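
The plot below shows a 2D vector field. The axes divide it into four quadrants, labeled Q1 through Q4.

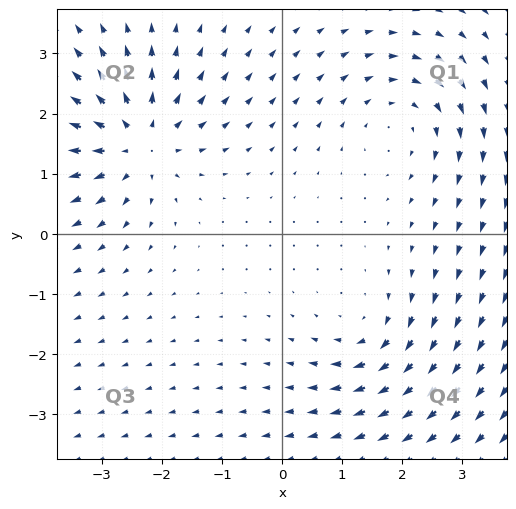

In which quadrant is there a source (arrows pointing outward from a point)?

Q2

The source sits at approximately (-2.4, 1.5), which lies in quadrant Q2. The divergence there is about +6, positive as expected for a source.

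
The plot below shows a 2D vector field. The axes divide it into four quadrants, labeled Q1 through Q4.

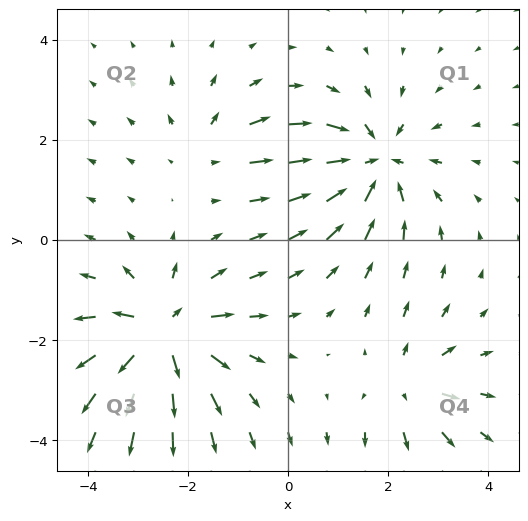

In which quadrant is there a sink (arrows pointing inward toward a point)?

The sink sits at approximately (1.7, 1.5), which lies in quadrant Q1. The divergence there is about -5, negative as expected for a sink.

Q1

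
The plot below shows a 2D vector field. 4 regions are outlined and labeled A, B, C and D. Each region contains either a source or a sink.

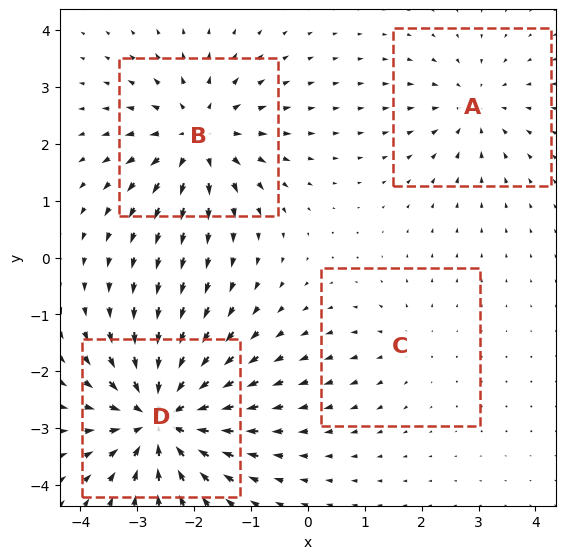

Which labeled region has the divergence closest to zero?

Divergence at each region's feature centre — A: about -4, B: about +6, C: about +2, D: about -8. Region C is closest to zero.

C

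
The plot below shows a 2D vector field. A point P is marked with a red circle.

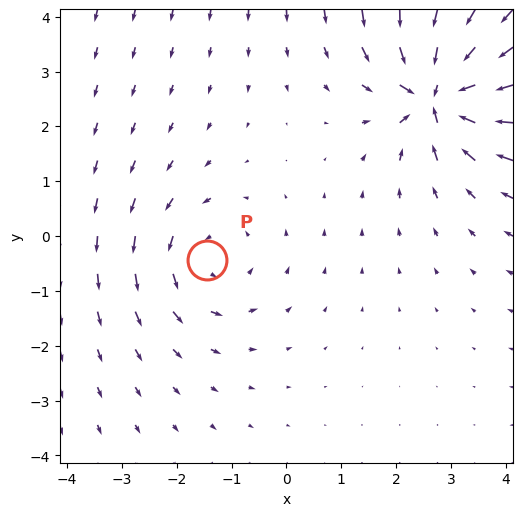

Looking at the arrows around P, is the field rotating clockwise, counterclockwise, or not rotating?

Near P at (-1.4, -0.4) the arrows circulate counterclockwise. The curl (z-component) there is about +2; positive curl means counterclockwise rotation.

counterclockwise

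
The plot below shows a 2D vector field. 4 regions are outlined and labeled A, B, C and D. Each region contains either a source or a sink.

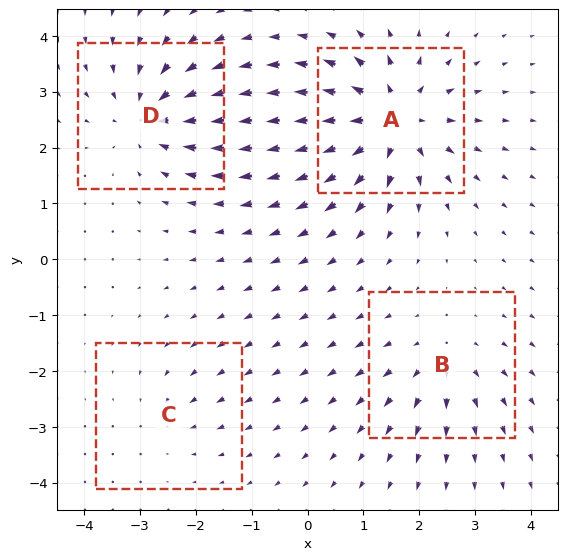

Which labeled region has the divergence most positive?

A

Divergence at each region's feature centre — A: about +8, B: about +4, C: about -2, D: about -6. Region A is most positive.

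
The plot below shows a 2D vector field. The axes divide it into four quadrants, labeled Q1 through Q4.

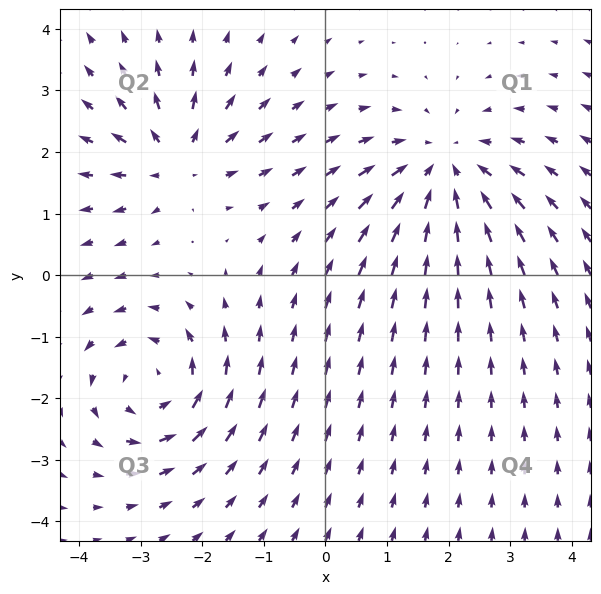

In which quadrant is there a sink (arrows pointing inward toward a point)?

Q1

The sink sits at approximately (1.9, 1.7), which lies in quadrant Q1. The divergence there is about -4, negative as expected for a sink.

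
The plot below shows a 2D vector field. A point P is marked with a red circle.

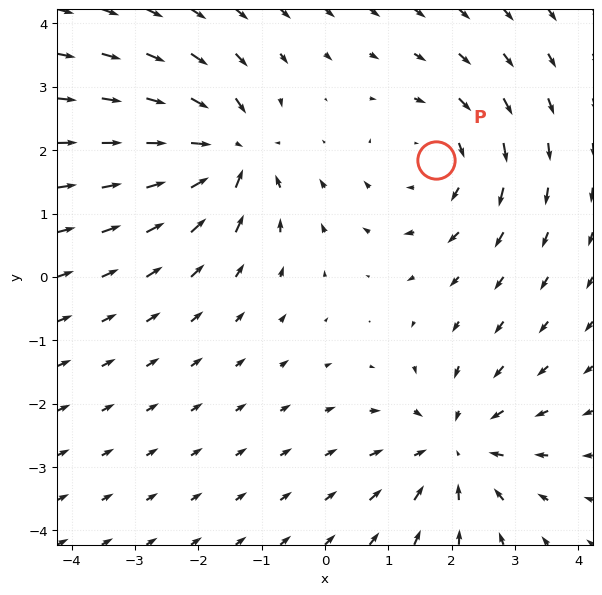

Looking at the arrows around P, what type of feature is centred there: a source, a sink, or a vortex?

At P (1.7, 1.8) the arrows circulate clockwise. Divergence ≈0, curl about -4 — near-zero divergence with nonzero curl is a vortex.

vortex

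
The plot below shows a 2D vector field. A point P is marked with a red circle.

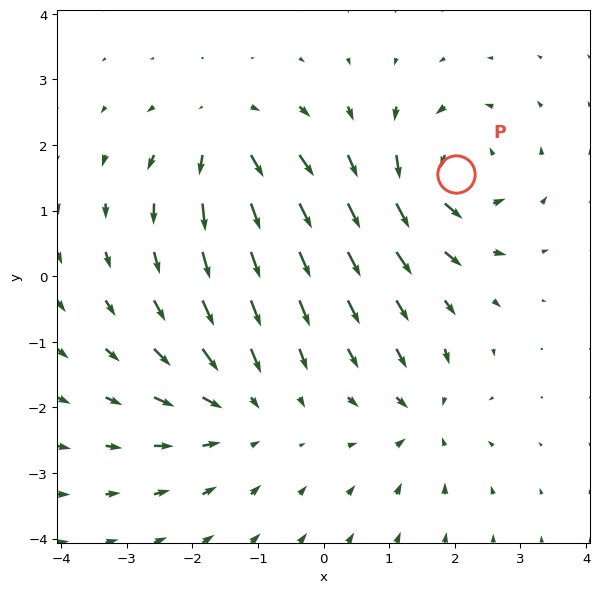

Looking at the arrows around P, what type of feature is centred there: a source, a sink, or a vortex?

At P (2.0, 1.6) the arrows circulate counterclockwise. Divergence ≈0, curl about +7 — near-zero divergence with nonzero curl is a vortex.

vortex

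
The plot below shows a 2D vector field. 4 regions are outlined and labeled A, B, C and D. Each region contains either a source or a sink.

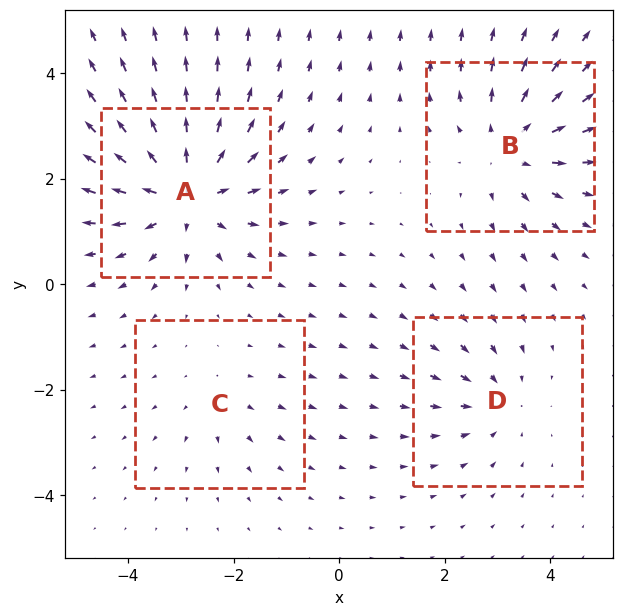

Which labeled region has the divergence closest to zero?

Divergence at each region's feature centre — A: about +7, B: about +5, C: about +2, D: about -3. Region C is closest to zero.

C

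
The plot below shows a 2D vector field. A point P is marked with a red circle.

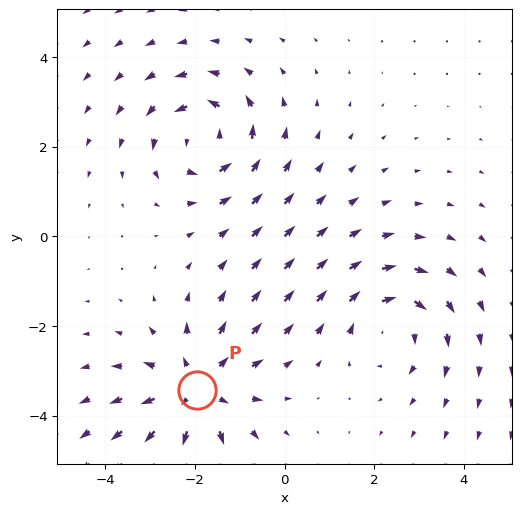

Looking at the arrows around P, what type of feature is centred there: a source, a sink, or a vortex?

source

At P (-2.0, -3.4) the arrows spread outward. Divergence about +4, curl ≈0 — positive divergence with near-zero curl is a source.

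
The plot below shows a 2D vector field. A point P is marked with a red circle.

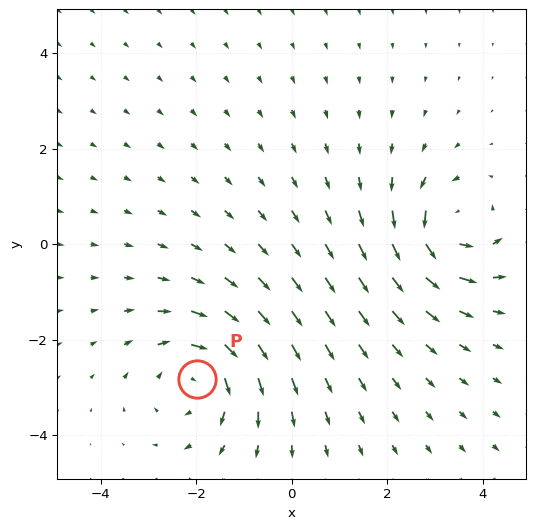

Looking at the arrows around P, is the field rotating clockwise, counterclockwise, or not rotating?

clockwise

Near P at (-2.0, -2.8) the arrows circulate clockwise. The curl (z-component) there is about -4; negative curl means clockwise rotation.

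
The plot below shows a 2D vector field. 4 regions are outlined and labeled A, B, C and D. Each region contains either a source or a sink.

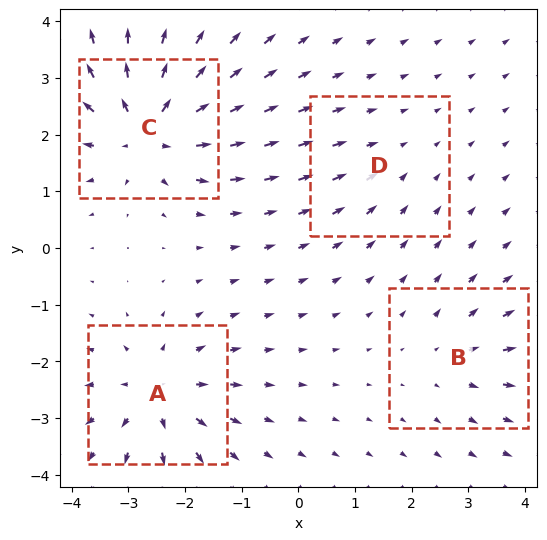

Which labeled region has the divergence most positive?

Divergence at each region's feature centre — A: about +6, B: about +3, C: about +8, D: about -2. Region C is most positive.

C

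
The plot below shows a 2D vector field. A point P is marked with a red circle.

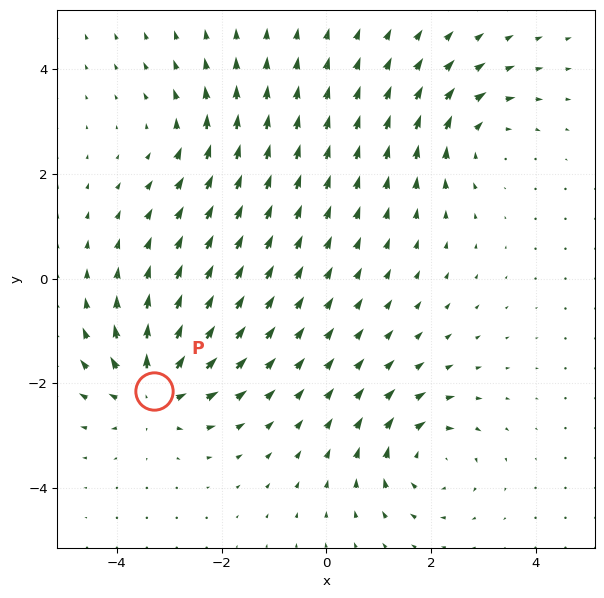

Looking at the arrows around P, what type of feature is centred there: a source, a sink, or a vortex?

source

At P (-3.3, -2.2) the arrows spread outward. Divergence about +6, curl ≈0 — positive divergence with near-zero curl is a source.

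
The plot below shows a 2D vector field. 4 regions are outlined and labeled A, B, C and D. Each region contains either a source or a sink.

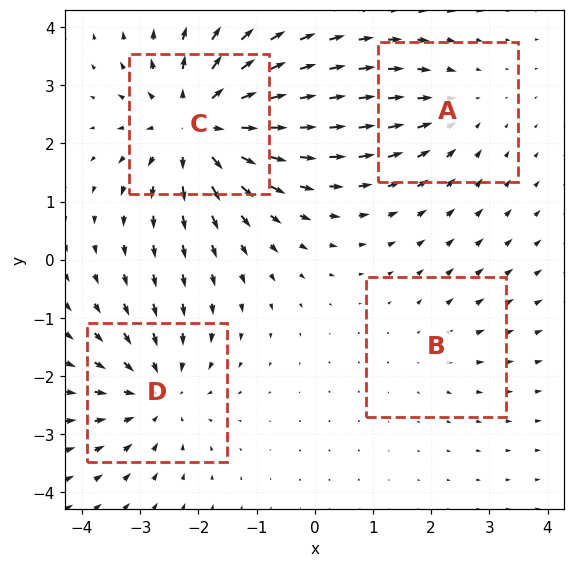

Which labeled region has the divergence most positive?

Divergence at each region's feature centre — A: about -3, B: about +2, C: about +6, D: about -4. Region C is most positive.

C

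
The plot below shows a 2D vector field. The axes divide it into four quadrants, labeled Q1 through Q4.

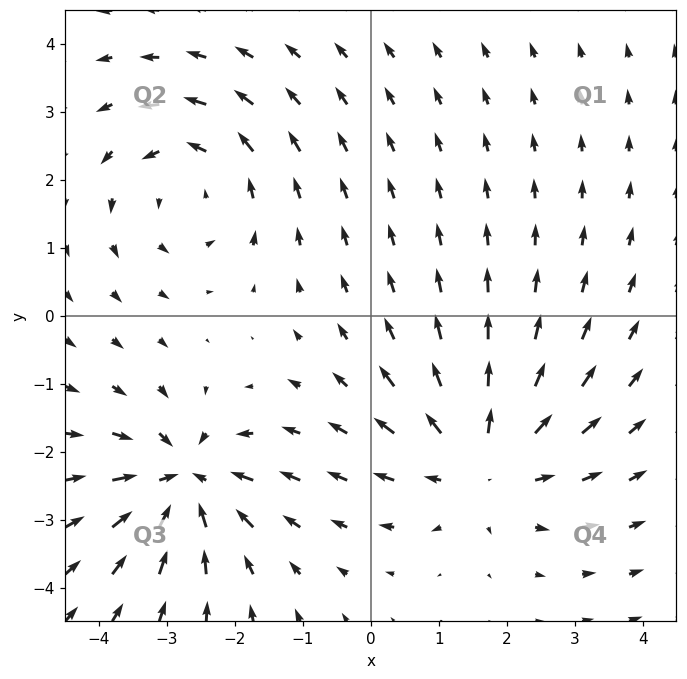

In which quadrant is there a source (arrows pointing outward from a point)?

The source sits at approximately (1.6, -2.1), which lies in quadrant Q4. The divergence there is about +4, positive as expected for a source.

Q4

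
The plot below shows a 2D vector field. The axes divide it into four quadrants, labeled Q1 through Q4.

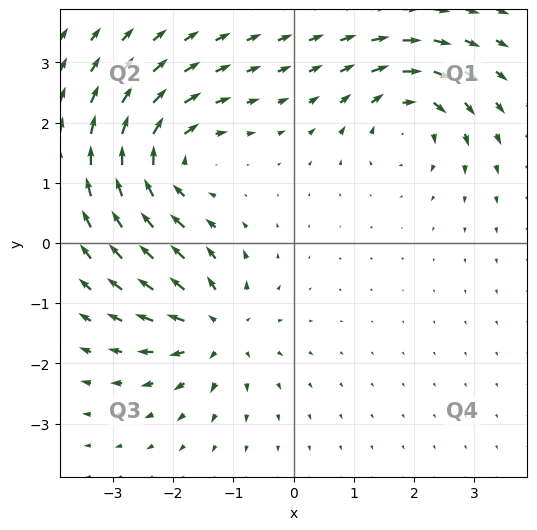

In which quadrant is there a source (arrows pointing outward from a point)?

The source sits at approximately (-1.3, -1.4), which lies in quadrant Q3. The divergence there is about +6, positive as expected for a source.

Q3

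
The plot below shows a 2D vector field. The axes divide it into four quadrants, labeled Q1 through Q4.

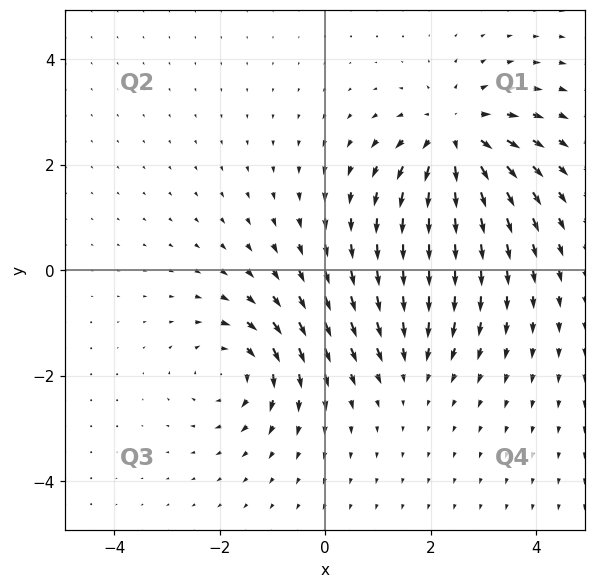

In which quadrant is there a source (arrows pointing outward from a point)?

Q1

The source sits at approximately (2.5, 2.5), which lies in quadrant Q1. The divergence there is about +6, positive as expected for a source.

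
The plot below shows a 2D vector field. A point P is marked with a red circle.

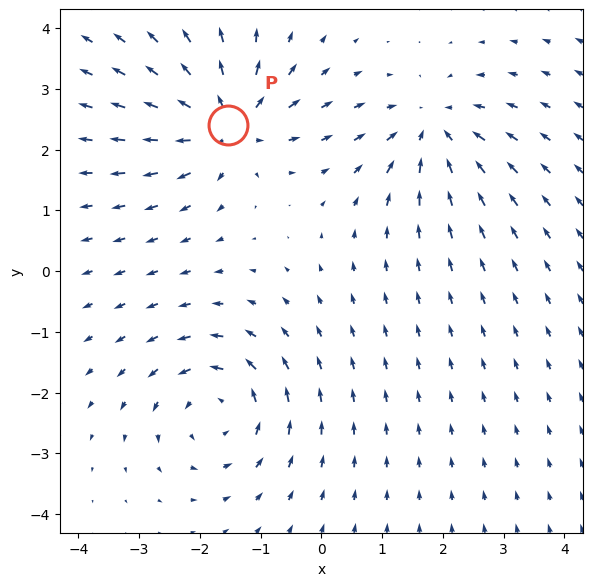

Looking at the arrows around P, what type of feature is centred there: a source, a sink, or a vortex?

At P (-1.5, 2.4) the arrows spread outward. Divergence about +6, curl ≈0 — positive divergence with near-zero curl is a source.

source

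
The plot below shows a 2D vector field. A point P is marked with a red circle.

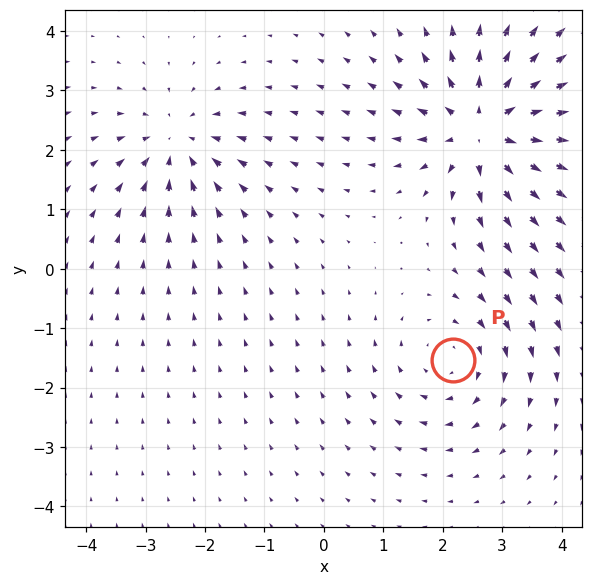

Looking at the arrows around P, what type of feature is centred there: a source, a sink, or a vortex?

vortex

At P (2.2, -1.5) the arrows circulate clockwise. Divergence ≈0, curl about -3 — near-zero divergence with nonzero curl is a vortex.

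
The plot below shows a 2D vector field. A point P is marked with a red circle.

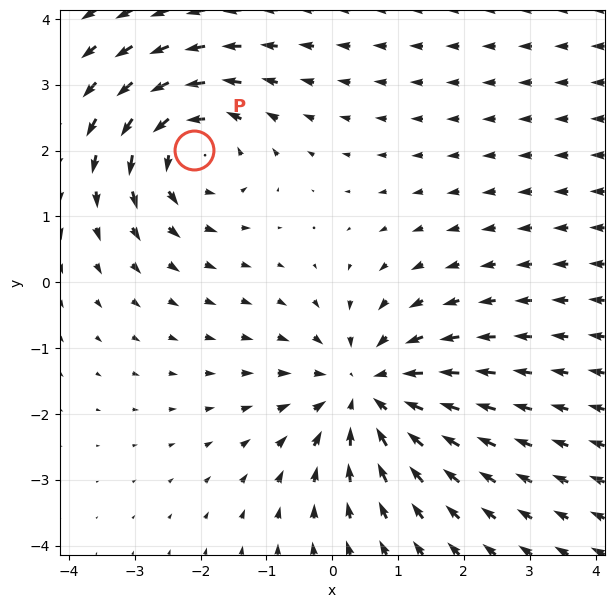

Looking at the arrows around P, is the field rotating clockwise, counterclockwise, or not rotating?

Near P at (-2.1, 2.0) the arrows circulate counterclockwise. The curl (z-component) there is about +4; positive curl means counterclockwise rotation.

counterclockwise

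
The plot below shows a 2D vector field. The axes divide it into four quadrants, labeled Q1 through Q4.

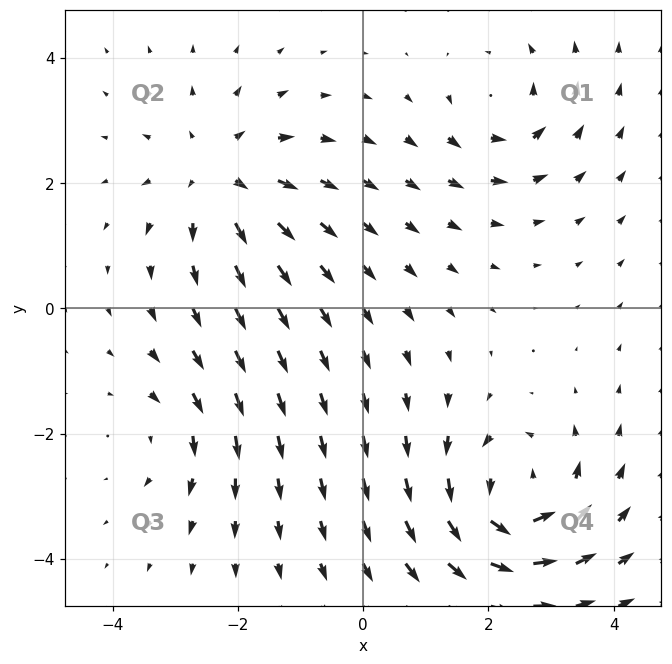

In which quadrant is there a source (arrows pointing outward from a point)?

Q2

The source sits at approximately (-2.3, 2.1), which lies in quadrant Q2. The divergence there is about +4, positive as expected for a source.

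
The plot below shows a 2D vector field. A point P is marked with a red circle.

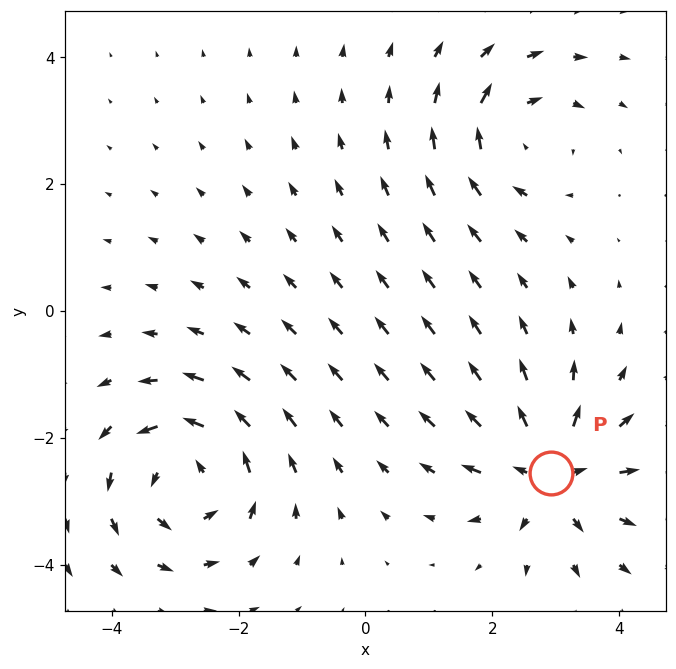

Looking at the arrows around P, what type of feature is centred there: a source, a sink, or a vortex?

At P (2.9, -2.6) the arrows spread outward. Divergence about +5, curl ≈0 — positive divergence with near-zero curl is a source.

source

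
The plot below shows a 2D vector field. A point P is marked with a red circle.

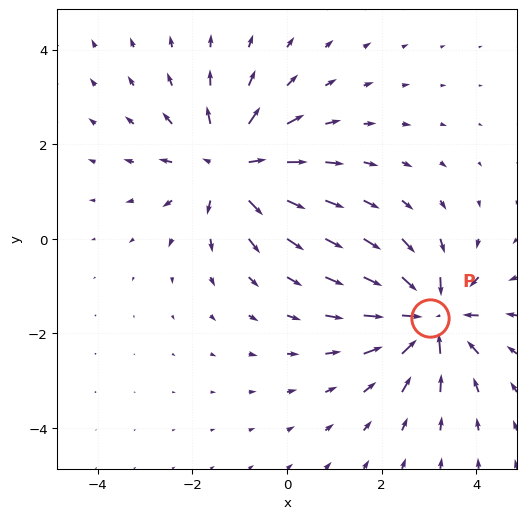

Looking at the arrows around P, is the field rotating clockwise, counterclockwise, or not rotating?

not rotating

Near P at (3.0, -1.7) the arrows show no circulation. The curl there is ≈0.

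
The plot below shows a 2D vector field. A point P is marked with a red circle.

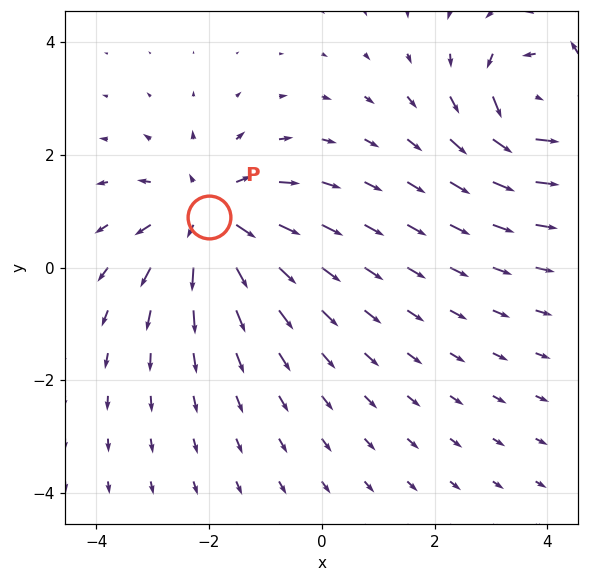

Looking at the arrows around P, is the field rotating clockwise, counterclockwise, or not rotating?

not rotating

Near P at (-2.0, 0.9) the arrows show no circulation. The curl there is ≈0.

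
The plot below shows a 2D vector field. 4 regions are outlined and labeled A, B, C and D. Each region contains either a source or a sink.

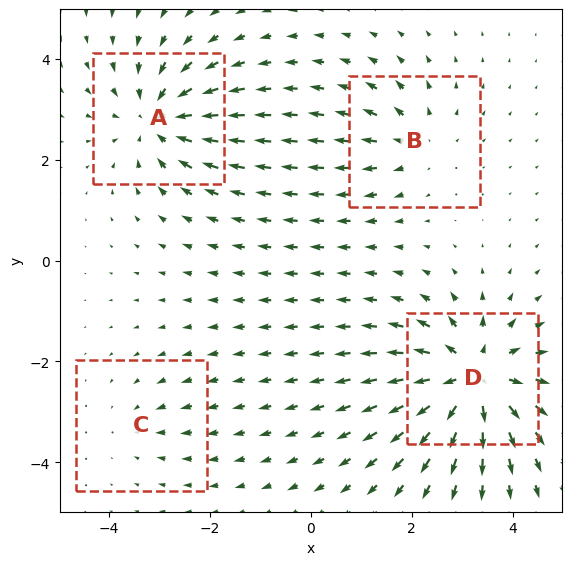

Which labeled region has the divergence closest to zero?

C

Divergence at each region's feature centre — A: about -5, B: about +3, C: about -2, D: about +7. Region C is closest to zero.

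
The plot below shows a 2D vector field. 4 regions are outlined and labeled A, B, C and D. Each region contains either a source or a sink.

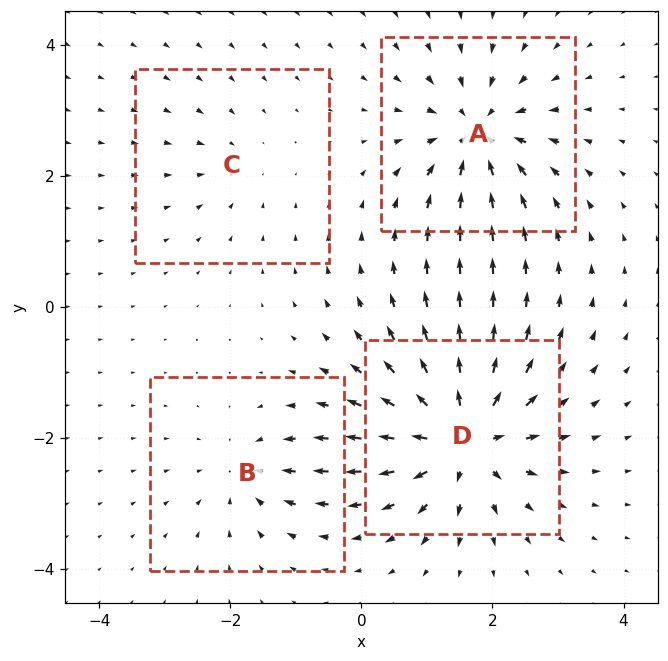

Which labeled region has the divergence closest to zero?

C

Divergence at each region's feature centre — A: about -7, B: about -4, C: about -2, D: about +8. Region C is closest to zero.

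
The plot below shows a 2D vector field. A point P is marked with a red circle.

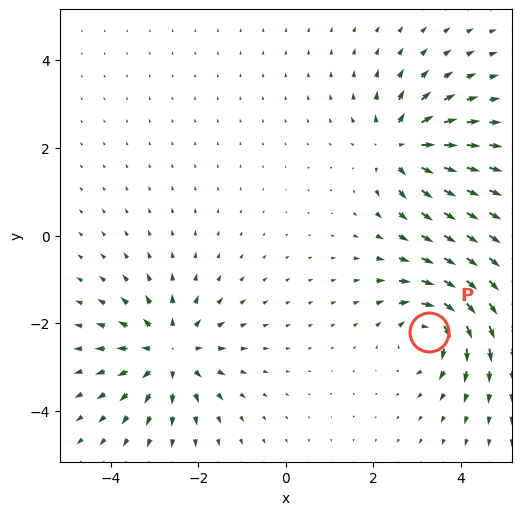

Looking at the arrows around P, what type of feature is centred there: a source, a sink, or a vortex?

At P (3.3, -2.2) the arrows circulate clockwise. Divergence ≈0, curl about -5 — near-zero divergence with nonzero curl is a vortex.

vortex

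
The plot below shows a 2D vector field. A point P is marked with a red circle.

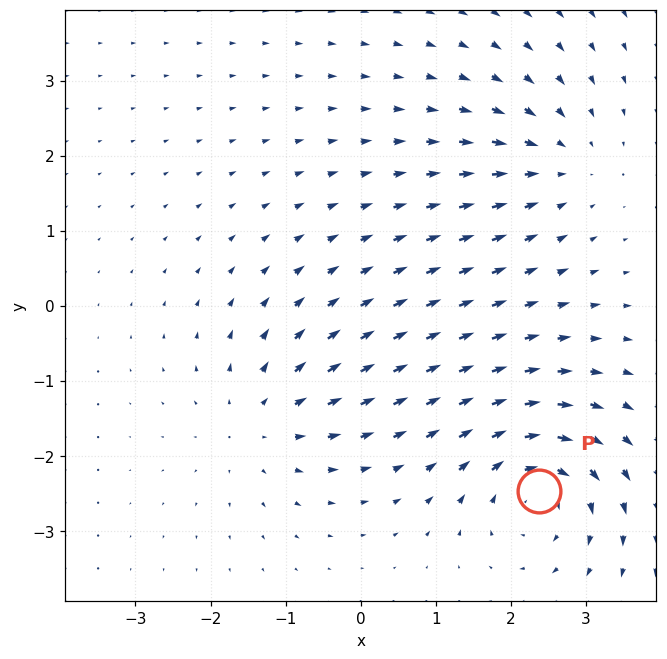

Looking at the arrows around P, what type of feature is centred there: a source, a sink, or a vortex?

vortex

At P (2.4, -2.5) the arrows circulate clockwise. Divergence ≈0, curl about -6 — near-zero divergence with nonzero curl is a vortex.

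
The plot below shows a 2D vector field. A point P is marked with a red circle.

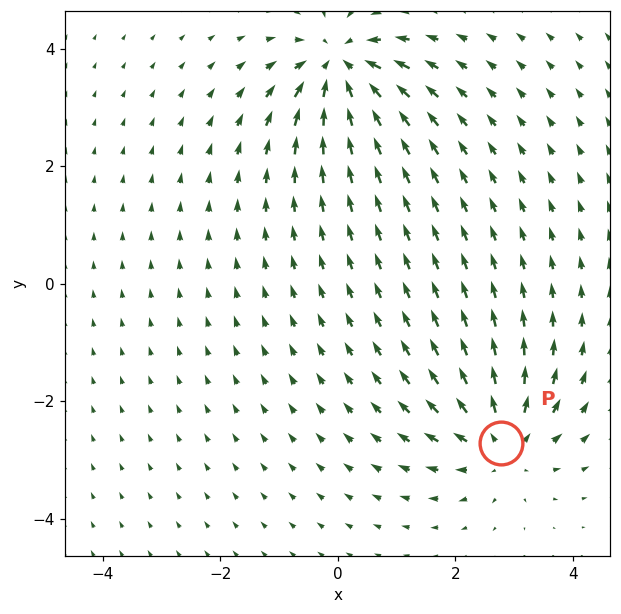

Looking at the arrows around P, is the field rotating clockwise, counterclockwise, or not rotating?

not rotating

Near P at (2.8, -2.7) the arrows show no circulation. The curl there is ≈0.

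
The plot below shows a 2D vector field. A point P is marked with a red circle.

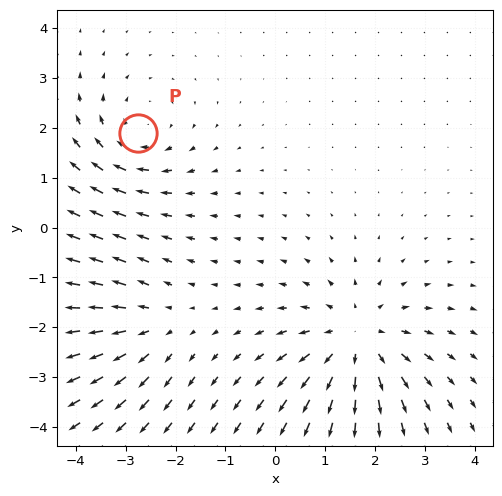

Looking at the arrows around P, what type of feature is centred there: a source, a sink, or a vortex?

At P (-2.7, 1.9) the arrows circulate clockwise. Divergence ≈0, curl about -3 — near-zero divergence with nonzero curl is a vortex.

vortex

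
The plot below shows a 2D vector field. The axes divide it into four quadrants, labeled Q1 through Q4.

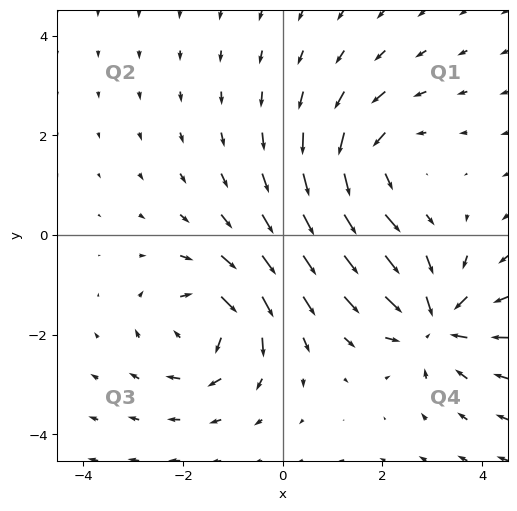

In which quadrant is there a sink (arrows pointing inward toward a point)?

Q4

The sink sits at approximately (3.0, -1.8), which lies in quadrant Q4. The divergence there is about -6, negative as expected for a sink.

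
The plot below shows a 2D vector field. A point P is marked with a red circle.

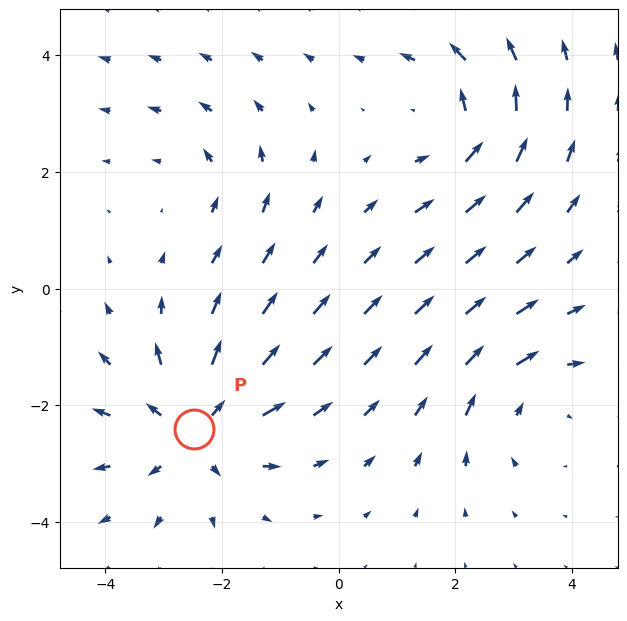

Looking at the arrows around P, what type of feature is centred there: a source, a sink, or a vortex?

At P (-2.5, -2.4) the arrows spread outward. Divergence about +5, curl ≈0 — positive divergence with near-zero curl is a source.

source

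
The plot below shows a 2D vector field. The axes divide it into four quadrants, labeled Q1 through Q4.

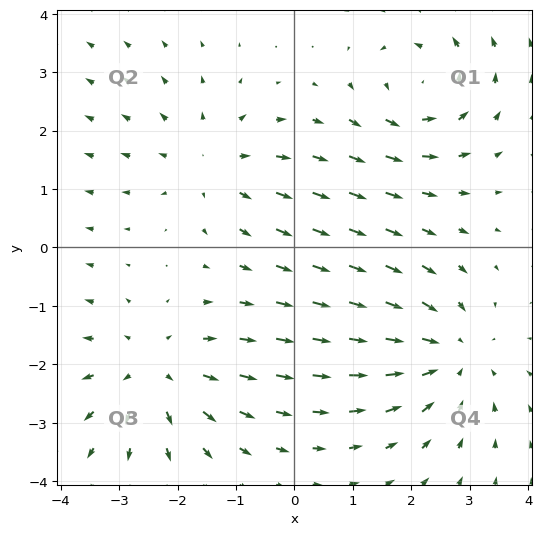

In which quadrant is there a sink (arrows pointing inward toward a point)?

The sink sits at approximately (2.6, -1.8), which lies in quadrant Q4. The divergence there is about -4, negative as expected for a sink.

Q4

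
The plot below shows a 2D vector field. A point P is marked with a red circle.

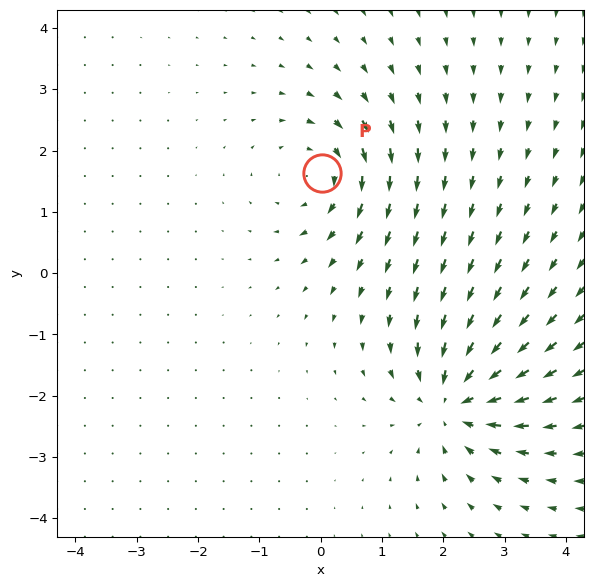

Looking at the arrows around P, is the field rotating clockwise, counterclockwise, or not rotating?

clockwise

Near P at (0.0, 1.6) the arrows circulate clockwise. The curl (z-component) there is about -3; negative curl means clockwise rotation.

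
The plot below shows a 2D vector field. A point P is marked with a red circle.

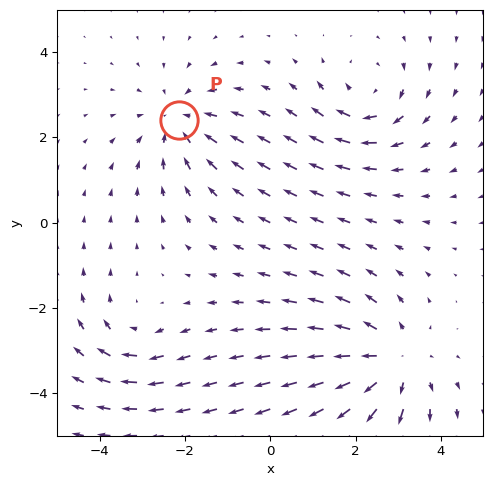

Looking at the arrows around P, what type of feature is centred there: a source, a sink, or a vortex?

sink

At P (-2.1, 2.4) the arrows converge inward. Divergence about -3, curl ≈0 — negative divergence with near-zero curl is a sink.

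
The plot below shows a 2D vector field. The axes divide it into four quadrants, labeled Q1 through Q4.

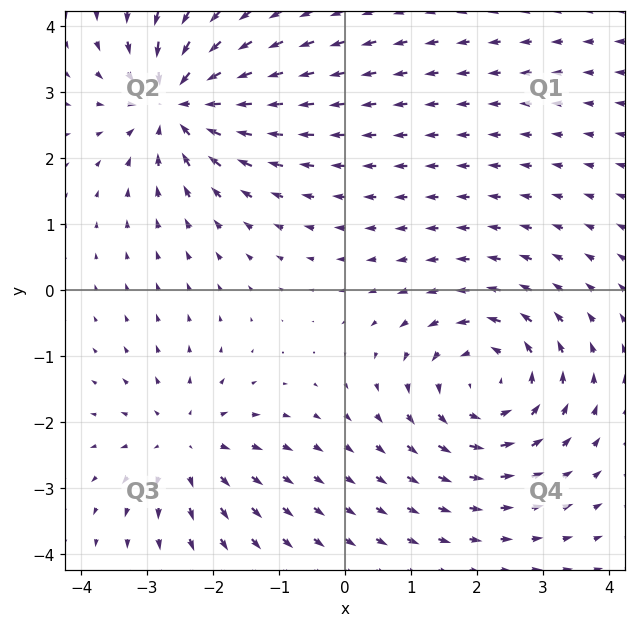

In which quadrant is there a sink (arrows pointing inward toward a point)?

The sink sits at approximately (-2.5, 2.9), which lies in quadrant Q2. The divergence there is about -6, negative as expected for a sink.

Q2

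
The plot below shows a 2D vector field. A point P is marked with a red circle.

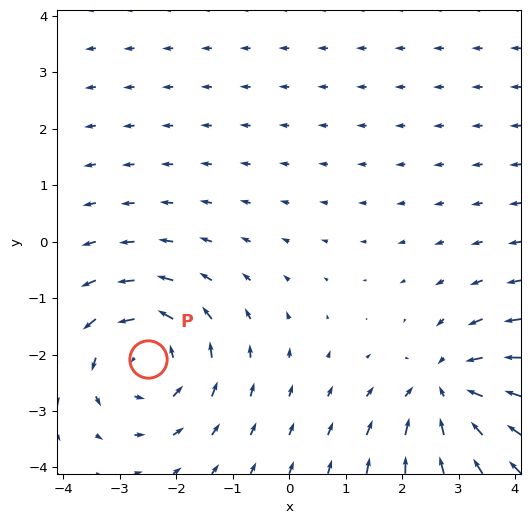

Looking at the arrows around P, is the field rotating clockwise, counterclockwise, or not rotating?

counterclockwise

Near P at (-2.5, -2.1) the arrows circulate counterclockwise. The curl (z-component) there is about +4; positive curl means counterclockwise rotation.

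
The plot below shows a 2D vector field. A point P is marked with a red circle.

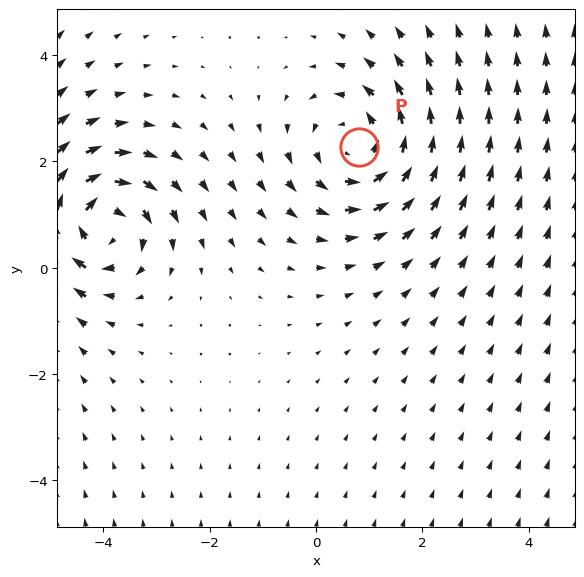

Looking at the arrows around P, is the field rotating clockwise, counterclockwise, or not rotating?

Near P at (0.8, 2.3) the arrows circulate counterclockwise. The curl (z-component) there is about +4; positive curl means counterclockwise rotation.

counterclockwise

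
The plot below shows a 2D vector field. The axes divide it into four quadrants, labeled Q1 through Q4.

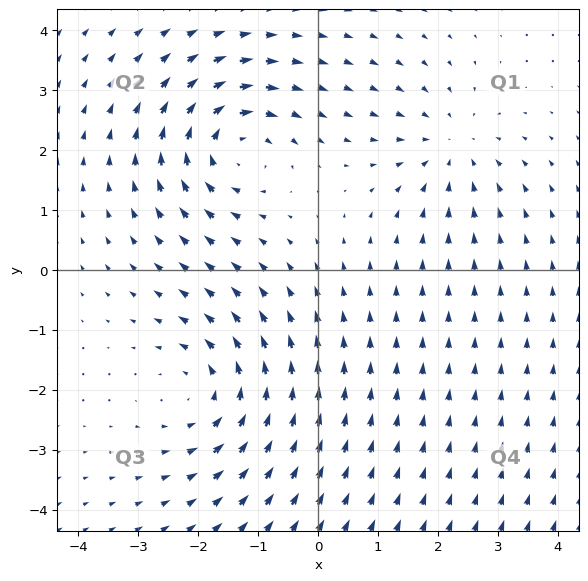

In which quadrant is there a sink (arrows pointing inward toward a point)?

Q1

The sink sits at approximately (2.2, 2.0), which lies in quadrant Q1. The divergence there is about -3, negative as expected for a sink.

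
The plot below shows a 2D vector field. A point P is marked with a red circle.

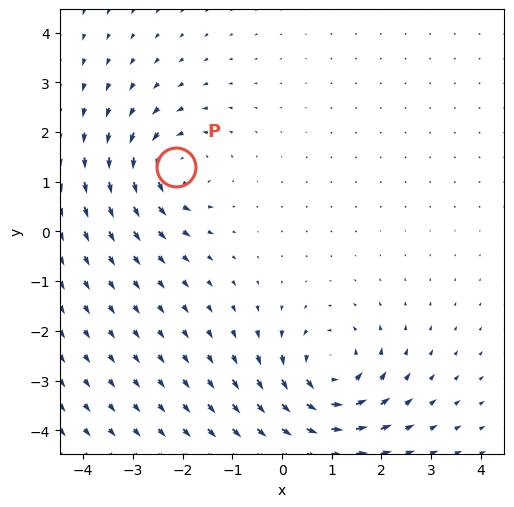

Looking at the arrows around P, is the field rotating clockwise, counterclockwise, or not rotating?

counterclockwise

Near P at (-2.1, 1.3) the arrows circulate counterclockwise. The curl (z-component) there is about +4; positive curl means counterclockwise rotation.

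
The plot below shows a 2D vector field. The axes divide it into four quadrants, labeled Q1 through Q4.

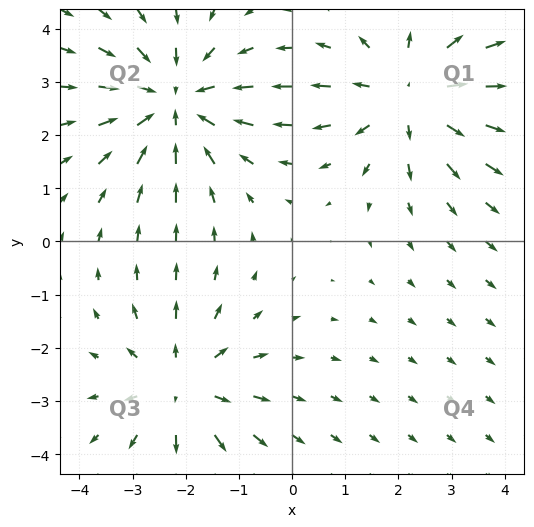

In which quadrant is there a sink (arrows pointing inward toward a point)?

The sink sits at approximately (-2.2, 2.6), which lies in quadrant Q2. The divergence there is about -4, negative as expected for a sink.

Q2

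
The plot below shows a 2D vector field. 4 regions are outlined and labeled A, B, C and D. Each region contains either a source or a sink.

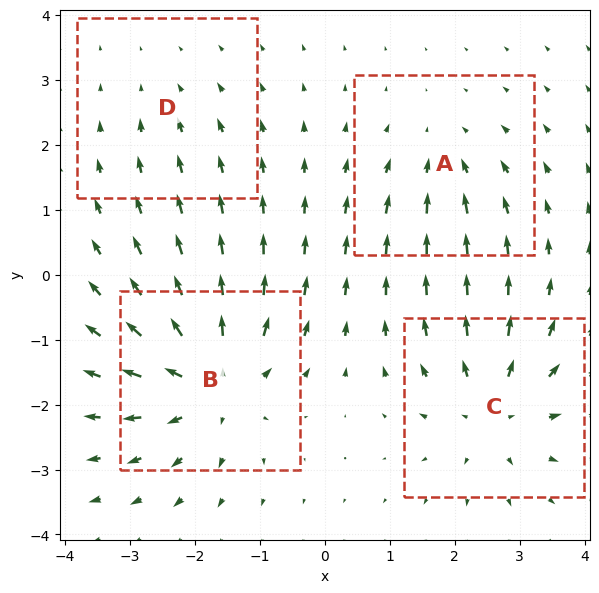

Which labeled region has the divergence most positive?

B

Divergence at each region's feature centre — A: about -3, B: about +7, C: about +5, D: about -2. Region B is most positive.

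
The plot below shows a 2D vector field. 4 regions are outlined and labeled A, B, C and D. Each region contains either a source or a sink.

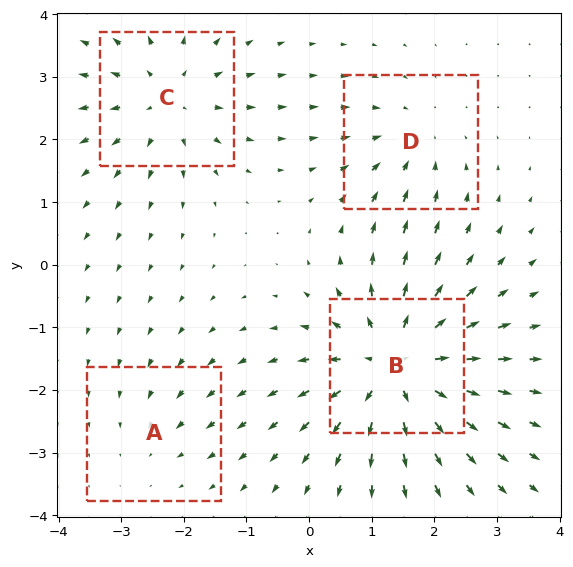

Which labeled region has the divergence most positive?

Divergence at each region's feature centre — A: about -2, B: about +7, C: about +5, D: about -3. Region B is most positive.

B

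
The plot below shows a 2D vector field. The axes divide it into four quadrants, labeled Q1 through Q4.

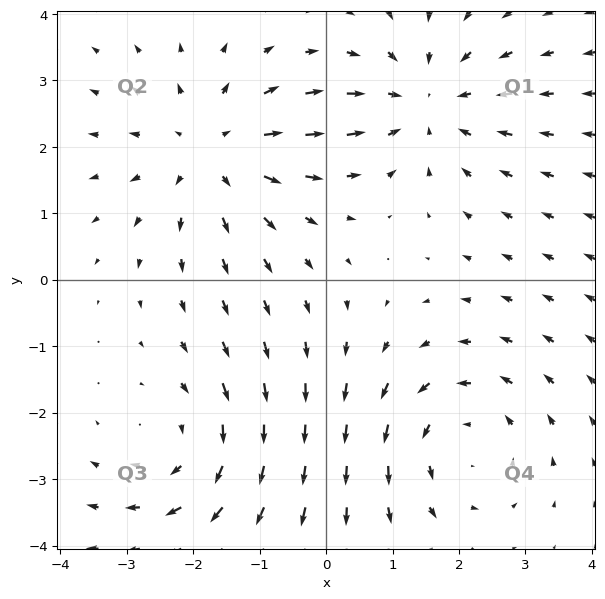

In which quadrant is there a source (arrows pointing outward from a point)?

The source sits at approximately (-1.7, 1.9), which lies in quadrant Q2. The divergence there is about +4, positive as expected for a source.

Q2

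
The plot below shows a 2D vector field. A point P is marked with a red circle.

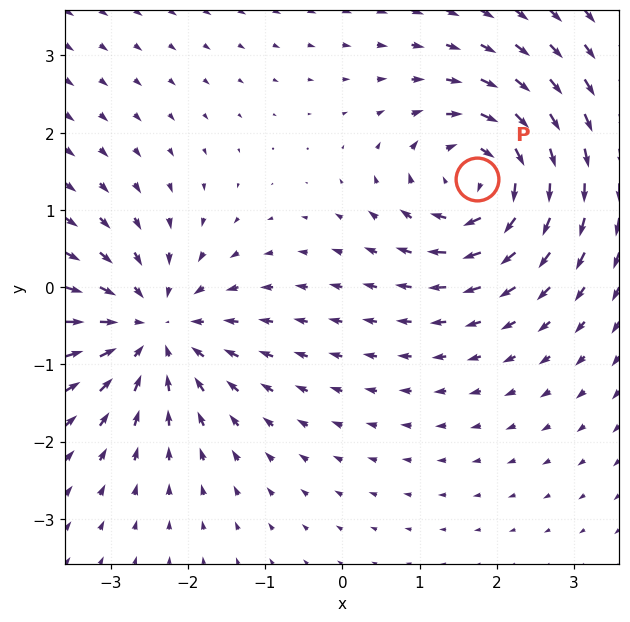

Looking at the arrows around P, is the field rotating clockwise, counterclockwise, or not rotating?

Near P at (1.7, 1.4) the arrows circulate clockwise. The curl (z-component) there is about -6; negative curl means clockwise rotation.

clockwise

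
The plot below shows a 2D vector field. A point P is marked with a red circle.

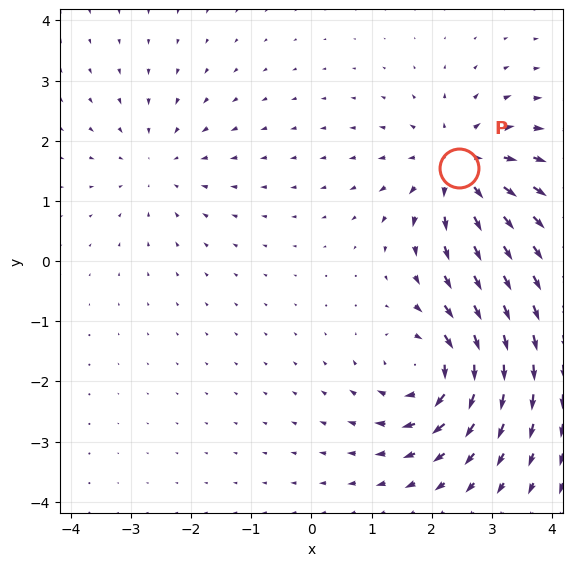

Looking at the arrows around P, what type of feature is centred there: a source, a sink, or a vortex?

At P (2.5, 1.5) the arrows spread outward. Divergence about +4, curl ≈0 — positive divergence with near-zero curl is a source.

source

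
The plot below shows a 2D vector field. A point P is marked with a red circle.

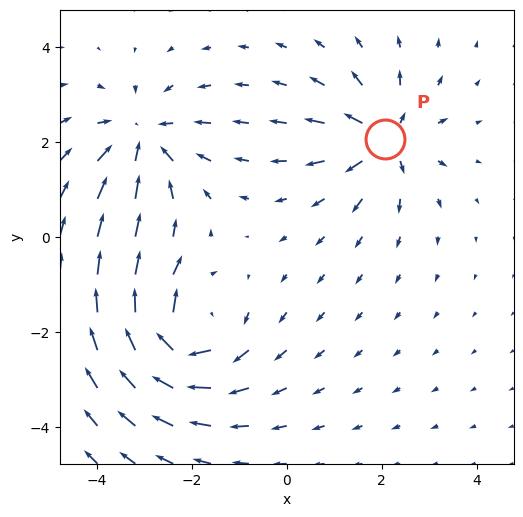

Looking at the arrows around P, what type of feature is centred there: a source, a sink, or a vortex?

source

At P (2.1, 2.1) the arrows spread outward. Divergence about +5, curl ≈0 — positive divergence with near-zero curl is a source.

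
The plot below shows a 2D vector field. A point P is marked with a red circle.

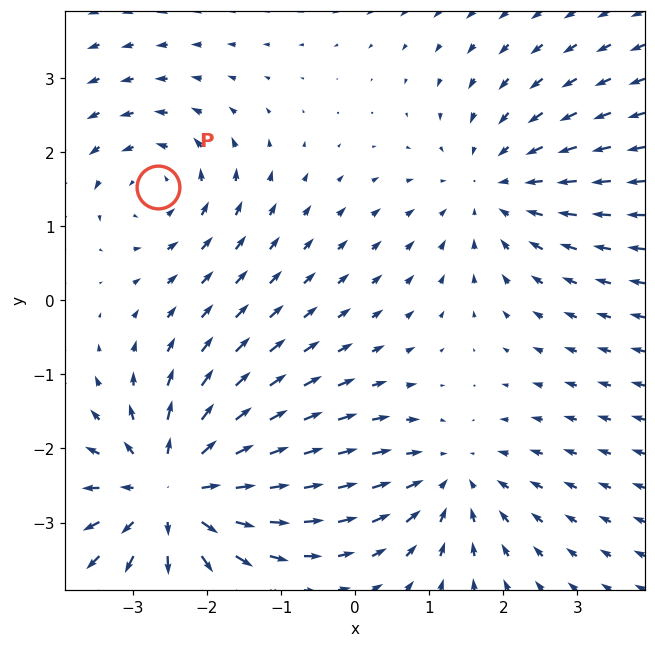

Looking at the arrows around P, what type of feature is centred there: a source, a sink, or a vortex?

vortex

At P (-2.7, 1.5) the arrows circulate counterclockwise. Divergence ≈0, curl about +3 — near-zero divergence with nonzero curl is a vortex.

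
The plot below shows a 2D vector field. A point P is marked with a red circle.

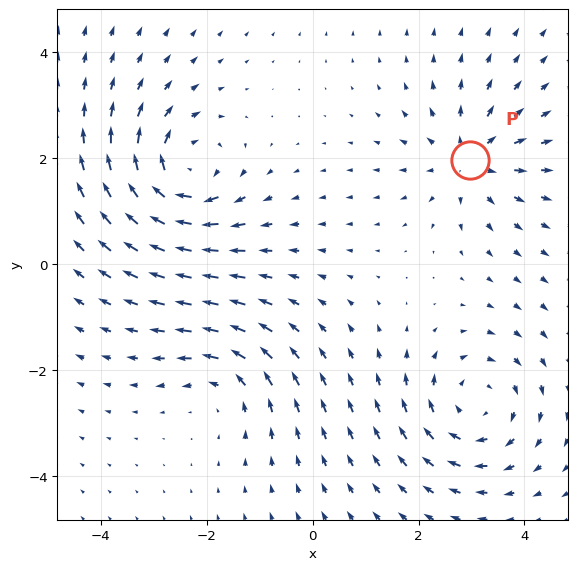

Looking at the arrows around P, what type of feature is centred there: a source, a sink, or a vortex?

source

At P (3.0, 2.0) the arrows spread outward. Divergence about +4, curl ≈0 — positive divergence with near-zero curl is a source.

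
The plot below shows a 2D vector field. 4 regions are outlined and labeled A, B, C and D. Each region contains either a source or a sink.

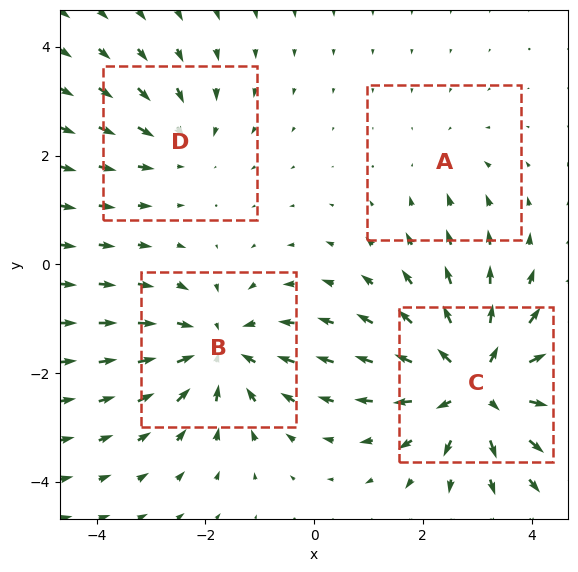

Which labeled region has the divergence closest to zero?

Divergence at each region's feature centre — A: about -2, B: about -5, C: about +6, D: about -3. Region A is closest to zero.

A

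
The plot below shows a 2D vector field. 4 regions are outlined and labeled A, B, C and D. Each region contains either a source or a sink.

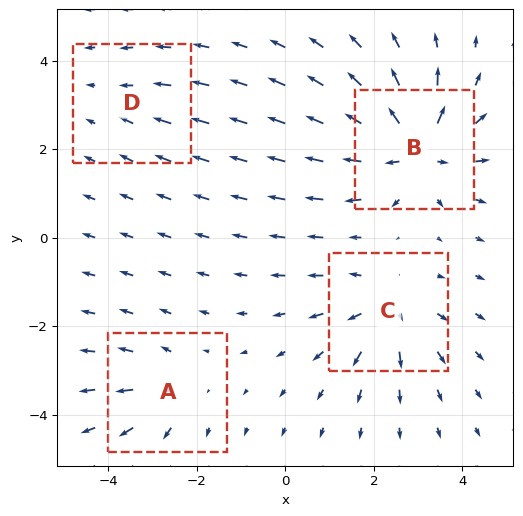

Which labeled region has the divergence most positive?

B

Divergence at each region's feature centre — A: about +3, B: about +8, C: about +5, D: about -2. Region B is most positive.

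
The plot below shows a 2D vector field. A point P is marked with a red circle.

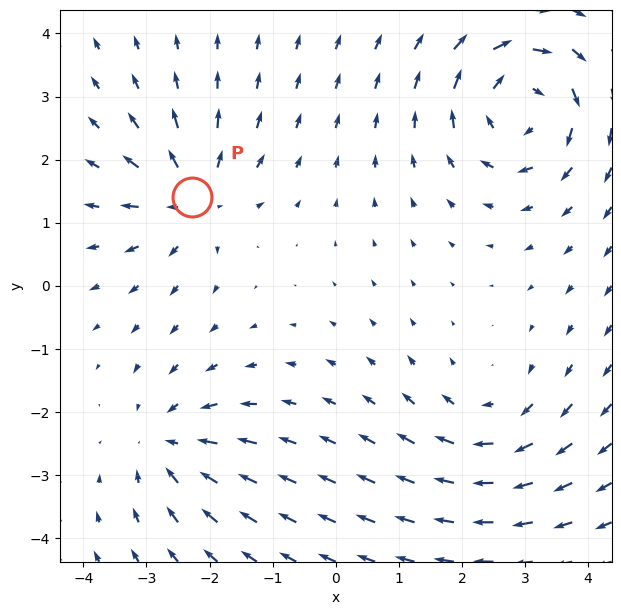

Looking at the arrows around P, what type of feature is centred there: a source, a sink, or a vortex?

At P (-2.3, 1.4) the arrows spread outward. Divergence about +5, curl ≈0 — positive divergence with near-zero curl is a source.

source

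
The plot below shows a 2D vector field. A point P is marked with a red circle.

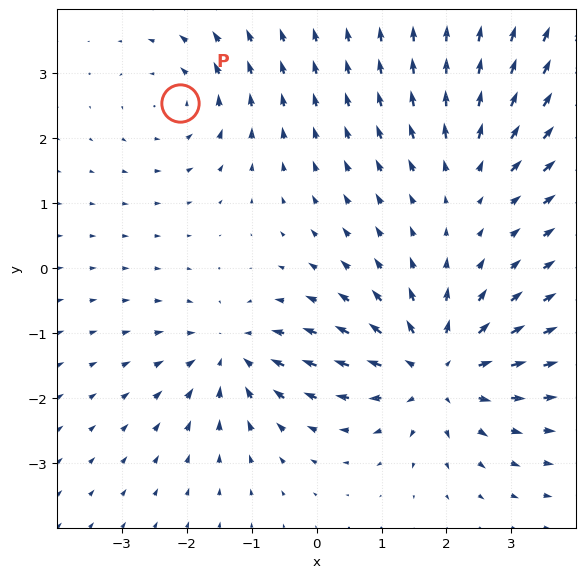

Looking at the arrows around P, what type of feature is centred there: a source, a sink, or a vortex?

At P (-2.1, 2.5) the arrows circulate counterclockwise. Divergence ≈0, curl about +3 — near-zero divergence with nonzero curl is a vortex.

vortex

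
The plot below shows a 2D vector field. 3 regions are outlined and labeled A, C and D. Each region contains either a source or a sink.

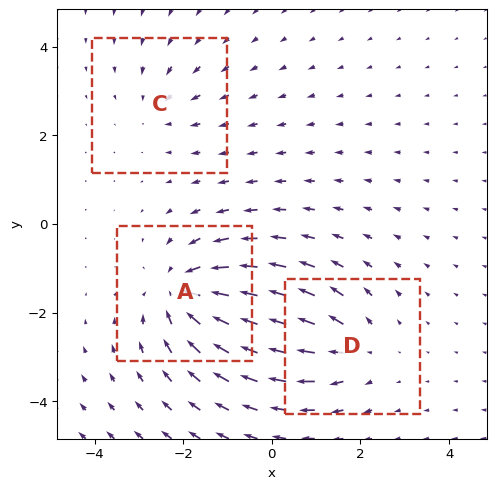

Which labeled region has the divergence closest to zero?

C

Divergence at each region's feature centre — A: about -5, C: about -2, D: about +3. Region C is closest to zero.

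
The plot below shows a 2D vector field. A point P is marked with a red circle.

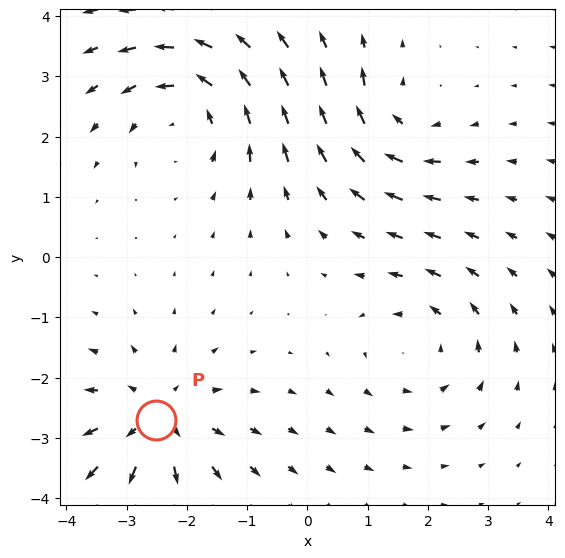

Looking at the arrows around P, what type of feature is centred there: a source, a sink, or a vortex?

source

At P (-2.5, -2.7) the arrows spread outward. Divergence about +4, curl ≈0 — positive divergence with near-zero curl is a source.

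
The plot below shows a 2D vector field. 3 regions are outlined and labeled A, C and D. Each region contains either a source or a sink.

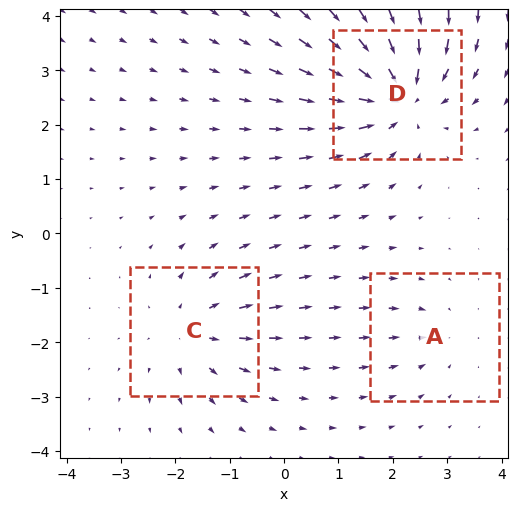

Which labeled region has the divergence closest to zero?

A

Divergence at each region's feature centre — A: about -2, C: about +3, D: about -6. Region A is closest to zero.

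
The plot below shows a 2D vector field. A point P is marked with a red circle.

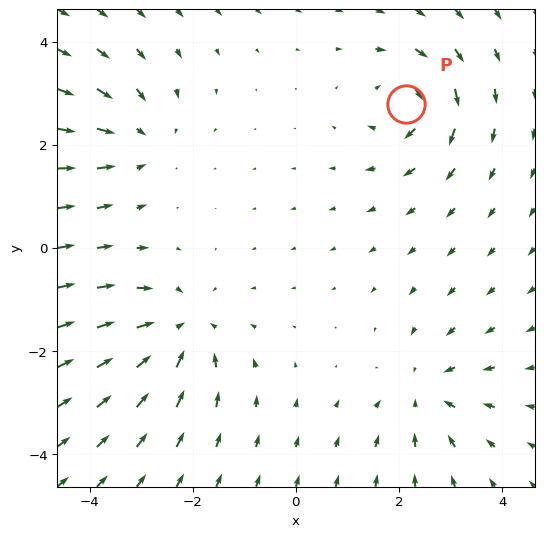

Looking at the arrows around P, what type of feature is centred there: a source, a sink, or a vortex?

At P (2.1, 2.8) the arrows circulate clockwise. Divergence ≈0, curl about -6 — near-zero divergence with nonzero curl is a vortex.

vortex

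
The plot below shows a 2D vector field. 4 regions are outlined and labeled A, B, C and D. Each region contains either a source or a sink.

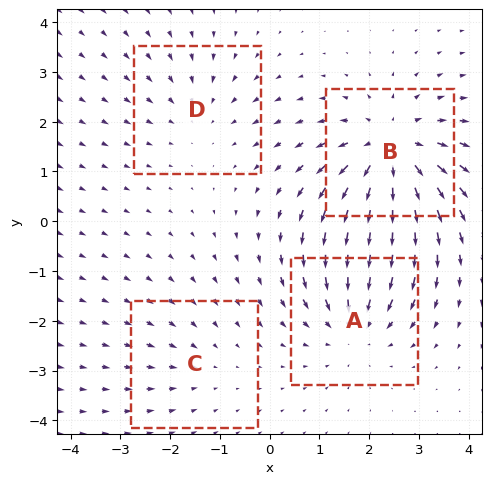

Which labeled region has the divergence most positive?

Divergence at each region's feature centre — A: about -4, B: about +6, C: about -2, D: about -3. Region B is most positive.

B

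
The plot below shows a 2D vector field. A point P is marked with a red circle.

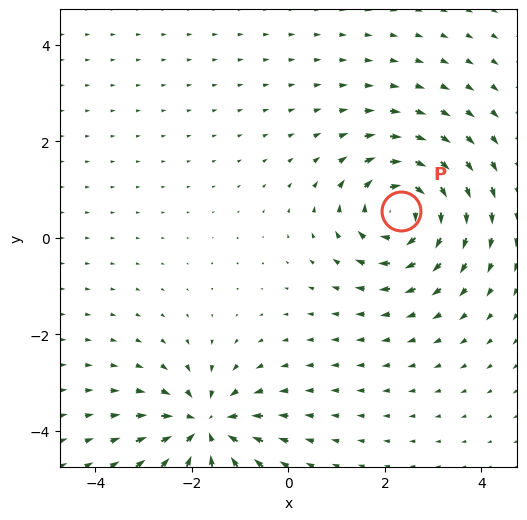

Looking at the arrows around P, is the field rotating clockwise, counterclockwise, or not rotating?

clockwise

Near P at (2.3, 0.6) the arrows circulate clockwise. The curl (z-component) there is about -5; negative curl means clockwise rotation.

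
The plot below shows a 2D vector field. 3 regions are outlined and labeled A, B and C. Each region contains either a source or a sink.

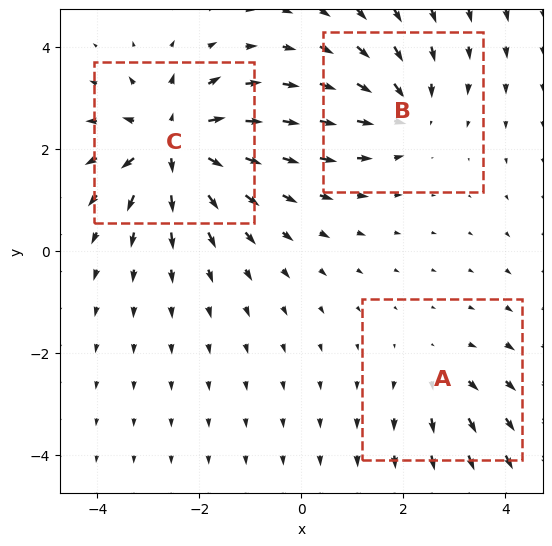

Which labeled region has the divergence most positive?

Divergence at each region's feature centre — A: about +2, B: about -4, C: about +6. Region C is most positive.

C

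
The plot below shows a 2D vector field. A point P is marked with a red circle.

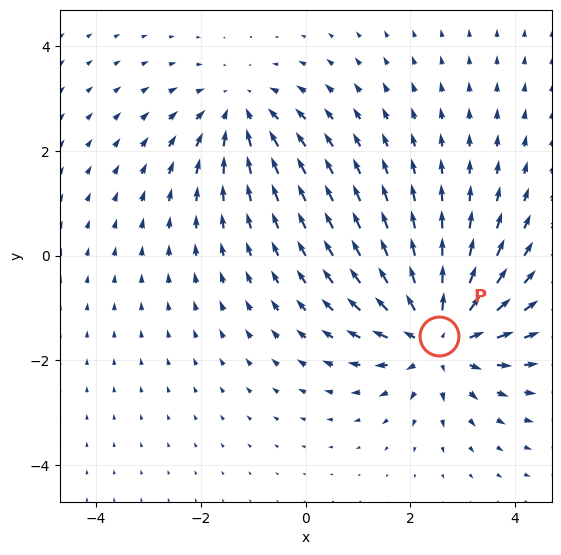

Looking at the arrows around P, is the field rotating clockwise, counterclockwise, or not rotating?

Near P at (2.5, -1.5) the arrows show no circulation. The curl there is ≈0.

not rotating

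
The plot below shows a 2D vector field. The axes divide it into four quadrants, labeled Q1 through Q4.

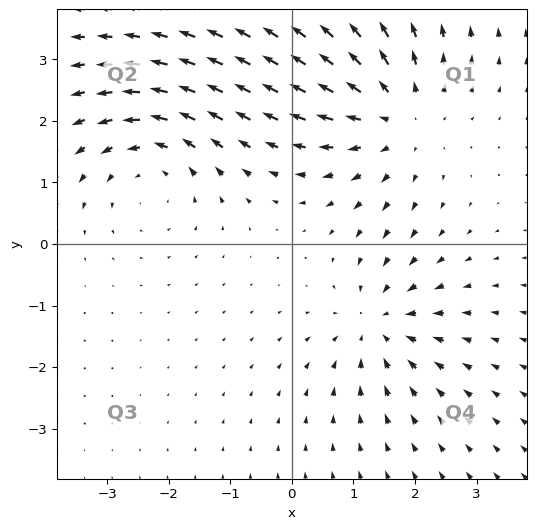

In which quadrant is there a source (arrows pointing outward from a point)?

Q1

The source sits at approximately (1.7, 2.1), which lies in quadrant Q1. The divergence there is about +4, positive as expected for a source.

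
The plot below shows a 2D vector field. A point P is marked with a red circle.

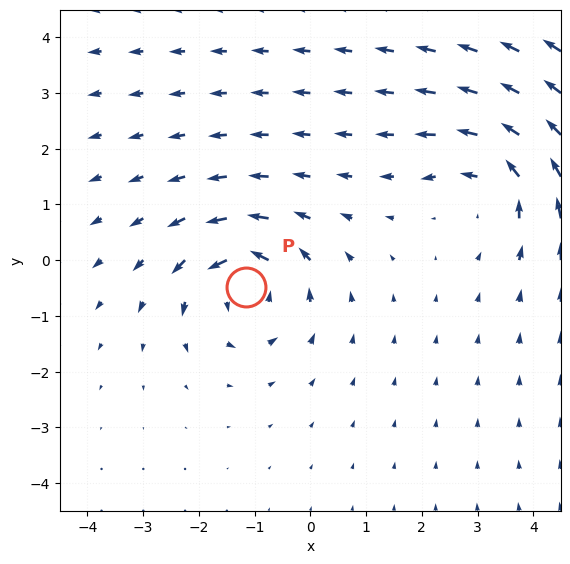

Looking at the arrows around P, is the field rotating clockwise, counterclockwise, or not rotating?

counterclockwise

Near P at (-1.1, -0.5) the arrows circulate counterclockwise. The curl (z-component) there is about +5; positive curl means counterclockwise rotation.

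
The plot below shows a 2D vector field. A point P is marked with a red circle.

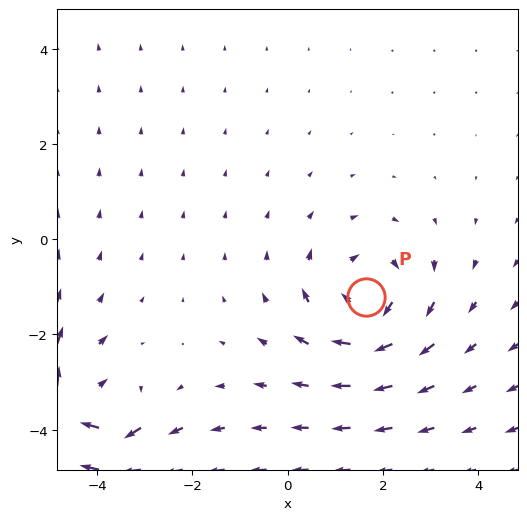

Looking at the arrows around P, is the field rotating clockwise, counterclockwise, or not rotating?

Near P at (1.7, -1.2) the arrows circulate clockwise. The curl (z-component) there is about -3; negative curl means clockwise rotation.

clockwise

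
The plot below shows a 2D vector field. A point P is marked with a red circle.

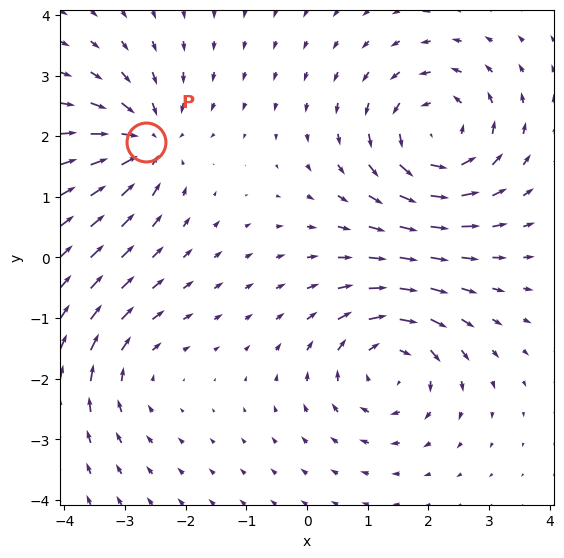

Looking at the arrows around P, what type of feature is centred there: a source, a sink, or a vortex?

At P (-2.6, 1.9) the arrows converge inward. Divergence about -5, curl ≈0 — negative divergence with near-zero curl is a sink.

sink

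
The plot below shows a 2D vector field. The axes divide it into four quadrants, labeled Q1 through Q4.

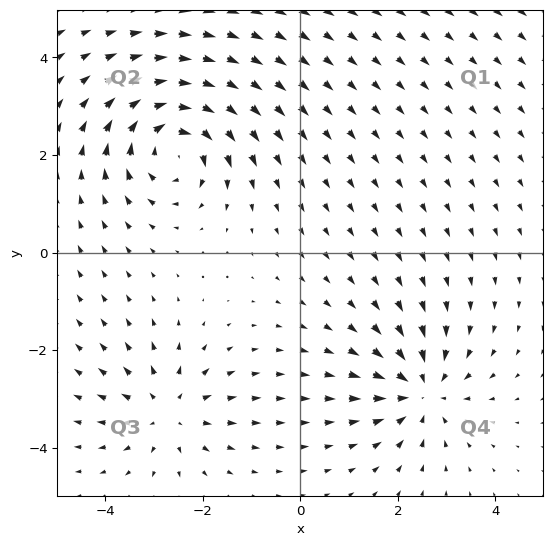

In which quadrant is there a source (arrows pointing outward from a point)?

Q3

The source sits at approximately (-2.7, -3.3), which lies in quadrant Q3. The divergence there is about +4, positive as expected for a source.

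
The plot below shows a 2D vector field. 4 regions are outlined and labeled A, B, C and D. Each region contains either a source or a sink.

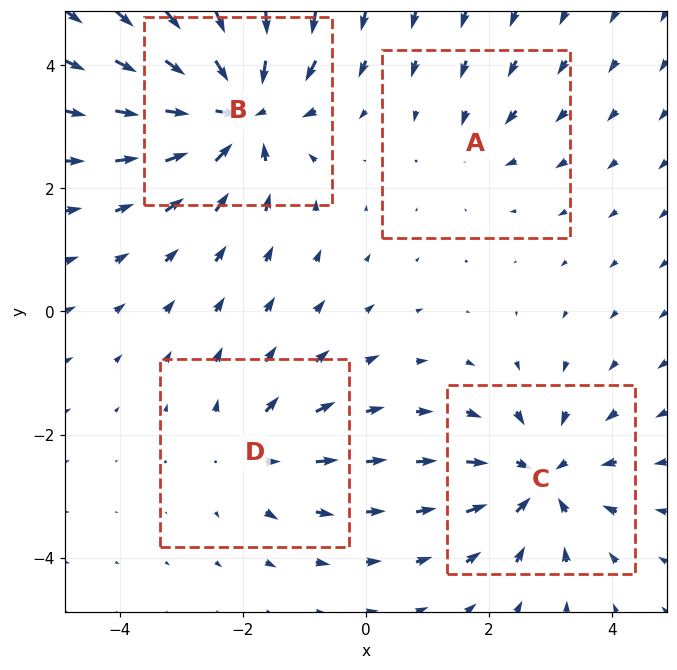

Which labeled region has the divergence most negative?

Divergence at each region's feature centre — A: about -2, B: about -7, C: about -5, D: about +3. Region B is most negative.

B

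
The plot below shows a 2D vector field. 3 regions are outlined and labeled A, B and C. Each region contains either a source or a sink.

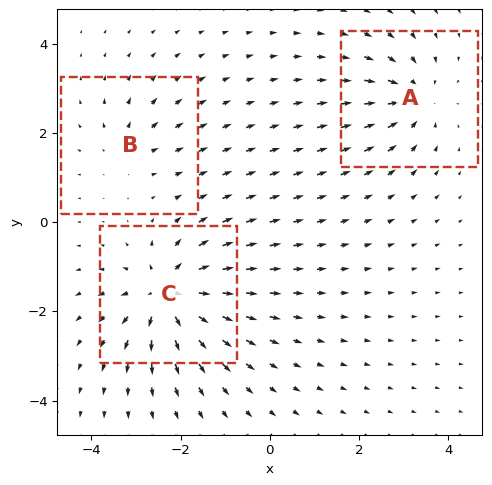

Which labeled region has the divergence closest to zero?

Divergence at each region's feature centre — A: about -4, B: about +2, C: about +6. Region B is closest to zero.

B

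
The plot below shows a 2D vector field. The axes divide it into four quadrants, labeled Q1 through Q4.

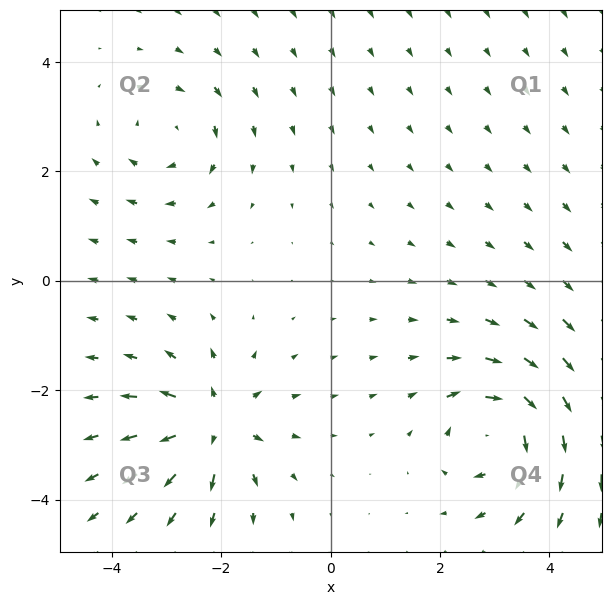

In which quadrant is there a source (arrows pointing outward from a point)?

Q3

The source sits at approximately (-2.2, -2.6), which lies in quadrant Q3. The divergence there is about +5, positive as expected for a source.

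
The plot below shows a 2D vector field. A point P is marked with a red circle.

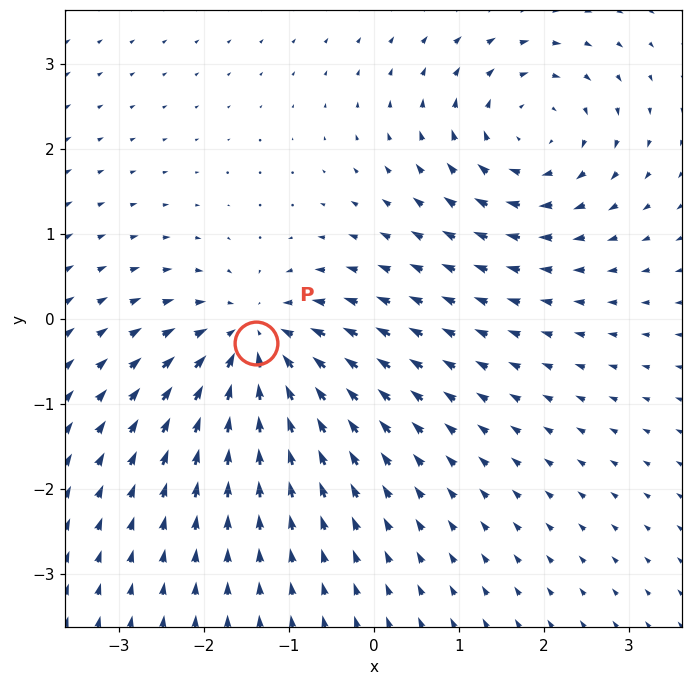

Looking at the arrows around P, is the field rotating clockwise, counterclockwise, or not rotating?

Near P at (-1.4, -0.3) the arrows show no circulation. The curl there is ≈0.

not rotating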